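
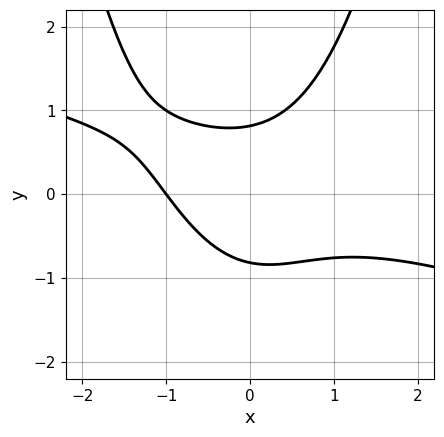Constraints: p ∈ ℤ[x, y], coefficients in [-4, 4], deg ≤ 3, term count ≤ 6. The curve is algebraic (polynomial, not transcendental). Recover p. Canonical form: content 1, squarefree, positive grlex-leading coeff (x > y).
x^3 + 3*x^2*y - 3*y^2 + x + 2

First, the degree is 3 — a generic line meets the curve in up to 3 points.
Then, checking where it meets the axes: one x-axis crossing is at x = -1.
Finally, matching integer coefficients to the picture gives p.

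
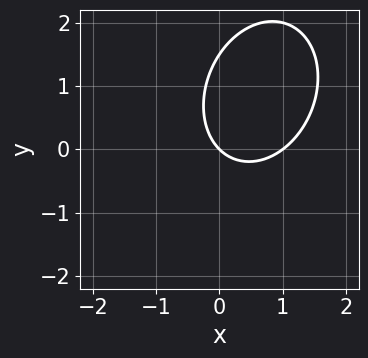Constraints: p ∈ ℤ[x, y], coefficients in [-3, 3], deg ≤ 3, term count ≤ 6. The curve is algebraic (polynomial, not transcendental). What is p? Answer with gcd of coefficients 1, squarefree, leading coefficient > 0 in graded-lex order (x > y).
3*x^2 - x*y + 2*y^2 - 3*x - 3*y

Degree: a generic line meets the curve in up to 2 points, so deg p = 2.
Against the integer gridlines: it crosses the y-axis at the gridline y = 0; among the integer gridlines, it crosses the x-axis at x ∈ {0, 1}.
Putting this together gives p.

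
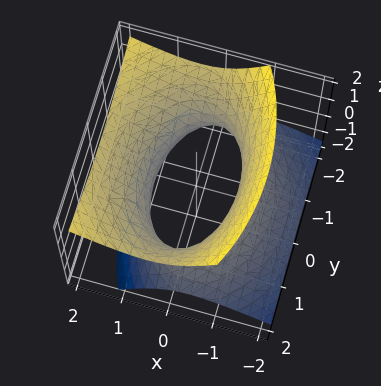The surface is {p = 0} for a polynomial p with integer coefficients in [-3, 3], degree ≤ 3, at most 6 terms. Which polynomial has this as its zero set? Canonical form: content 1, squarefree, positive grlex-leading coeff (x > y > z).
Degree: no degree-1 surface has this shape, so deg p = 2.
From the visible intercepts: the x-axis gridline crossings are at x ∈ {-1, 1}; no z-intercept at any integer in the box.
Putting this together gives p.

2*x^2 - 2*x*z + y^2 - 2*z^2 - 2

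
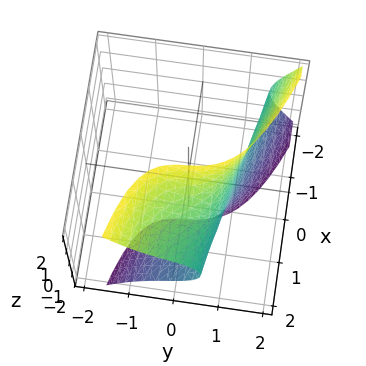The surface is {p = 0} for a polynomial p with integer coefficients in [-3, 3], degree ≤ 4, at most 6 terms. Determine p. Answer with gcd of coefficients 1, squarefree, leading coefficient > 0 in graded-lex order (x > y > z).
Degree: the shape is more complex than any degree-2 surface, so deg p = 3.
Checking where it meets the axes: no z-intercept at any integer in the box; it meets the y-axis at y = 1 (among the integer gridlines); it misses every integer gridline on the x-axis.
These observations pin down the coefficients.

2*x*z^2 + 3*y^3 + 2*x*y - 3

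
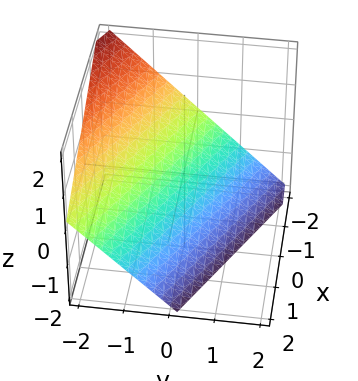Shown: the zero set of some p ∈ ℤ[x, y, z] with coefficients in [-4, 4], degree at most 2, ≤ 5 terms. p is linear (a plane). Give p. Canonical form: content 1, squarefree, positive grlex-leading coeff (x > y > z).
First, the degree is 1 — every cross-section is a straight line — this is a plane.
Next, from the axis intercepts and sections: it crosses the y-axis at the gridline y = -1; it meets the z-axis at z = -1 (among the integer gridlines); it meets the x-axis at x = -2 (among the integer gridlines).
Finally, these observations pin down the coefficients.

x + 2*y + 2*z + 2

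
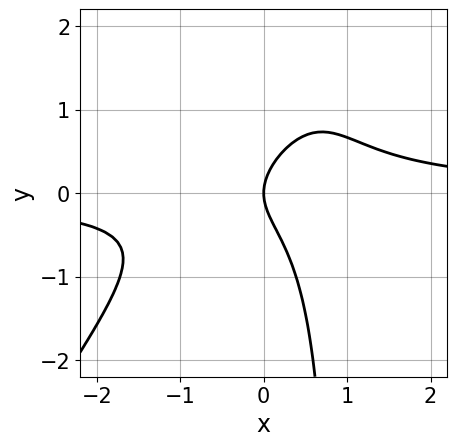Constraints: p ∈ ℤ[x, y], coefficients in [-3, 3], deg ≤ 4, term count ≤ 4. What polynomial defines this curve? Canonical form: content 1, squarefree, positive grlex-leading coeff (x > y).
3*x^2*y - 2*x*y^2 + 2*y^2 - 2*x

The degree is 3 — a generic line meets the curve in up to 3 points.
From the visible intercepts: it crosses the x-axis at the gridline x = 0; it meets the y-axis at y = 0 (among the integer gridlines).
Together with the visible shape, these determine p as stated.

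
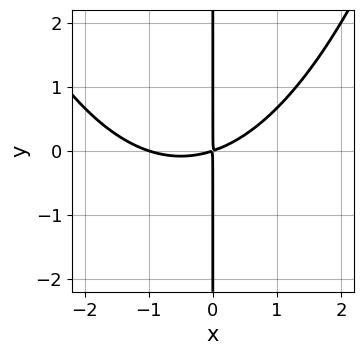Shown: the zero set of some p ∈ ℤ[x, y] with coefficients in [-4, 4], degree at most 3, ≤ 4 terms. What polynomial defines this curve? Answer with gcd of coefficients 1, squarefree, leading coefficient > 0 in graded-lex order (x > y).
x^3 + x^2 - 3*x*y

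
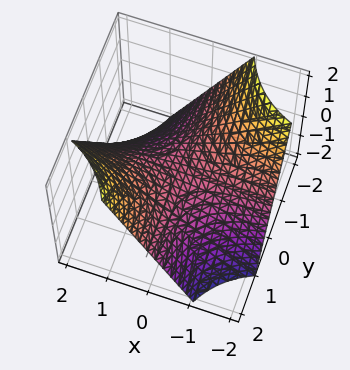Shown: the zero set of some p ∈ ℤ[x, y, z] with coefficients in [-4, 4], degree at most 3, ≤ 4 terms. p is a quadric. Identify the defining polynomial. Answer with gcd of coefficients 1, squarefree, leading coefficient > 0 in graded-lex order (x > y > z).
x*y - z

First, deg p = 2. A saddle surface; a quadric.
Next, from the visible intercepts: it crosses the z-axis at the gridline z = 0; the visible x-axis segment lies entirely on the surface.
Finally, putting this together gives p. Check: (0, -1, 0) on the y-axis lies on the surface, and p(0, -1, 0) = 0. ✓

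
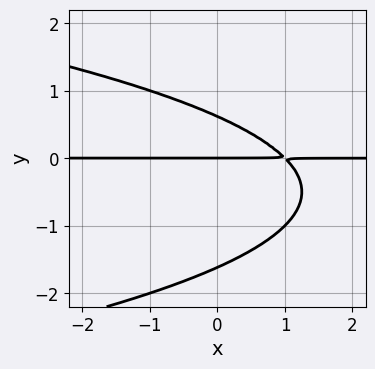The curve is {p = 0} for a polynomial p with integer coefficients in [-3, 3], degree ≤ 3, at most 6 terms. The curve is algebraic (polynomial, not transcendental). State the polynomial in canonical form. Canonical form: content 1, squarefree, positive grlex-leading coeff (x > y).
(a) The degree is 3 — no degree-2 curve has this shape.
(b) Checking where it meets the axes: every point of the x-axis in the box is on the curve; one y-axis crossing is at y = 0.
(c) Assembling these constraints gives the stated polynomial.

y^3 + x*y + y^2 - y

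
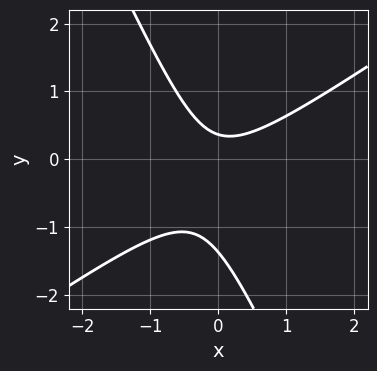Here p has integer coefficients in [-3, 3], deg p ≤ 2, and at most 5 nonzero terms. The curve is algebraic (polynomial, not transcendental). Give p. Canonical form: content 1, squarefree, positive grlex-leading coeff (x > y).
The degree is 2 — no degree-1 curve has this shape.
From the visible intercepts: it misses every integer gridline on the x-axis.
Putting this together gives p.

3*x^2 - 3*x*y - 2*y^2 - 2*y + 1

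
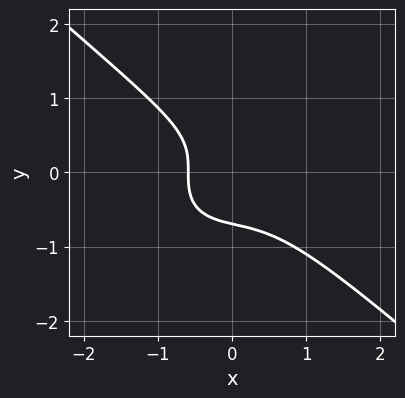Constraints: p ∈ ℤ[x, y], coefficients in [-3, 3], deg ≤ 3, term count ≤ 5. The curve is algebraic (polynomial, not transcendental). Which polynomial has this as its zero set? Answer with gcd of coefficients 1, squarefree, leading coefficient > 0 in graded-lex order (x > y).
2*x^3 + 3*y^3 + x + 1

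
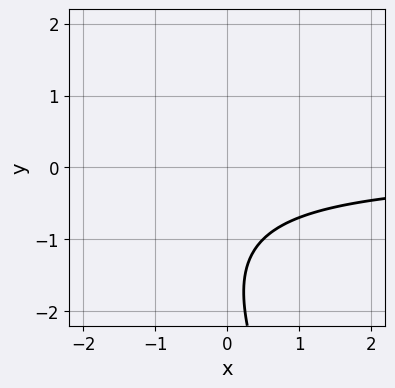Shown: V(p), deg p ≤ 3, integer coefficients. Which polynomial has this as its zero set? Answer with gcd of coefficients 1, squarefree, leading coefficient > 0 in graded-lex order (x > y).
First, deg p = 2. No degree-1 curve has this shape.
Then, checking where it meets the axes: no x-intercept at any integer in the box; it misses every integer gridline on the y-axis.
Finally, matching integer coefficients to the picture gives p.

2*x*y + y^2 + 3*y + 3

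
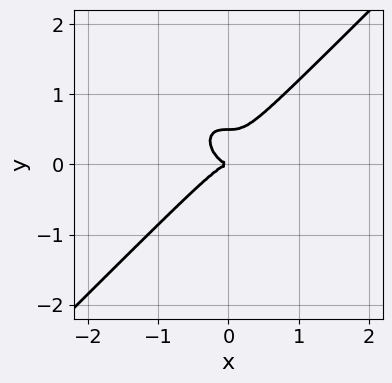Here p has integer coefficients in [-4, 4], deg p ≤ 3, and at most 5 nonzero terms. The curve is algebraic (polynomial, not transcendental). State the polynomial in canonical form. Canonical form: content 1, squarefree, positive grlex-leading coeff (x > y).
First, deg p = 3.
Next, from the axis intercepts and sections: it meets the y-axis at y = 0 (among the integer gridlines); it meets the x-axis at x = 0 (among the integer gridlines).
Finally, putting this together gives p.

2*x^3 - 2*y^3 + y^2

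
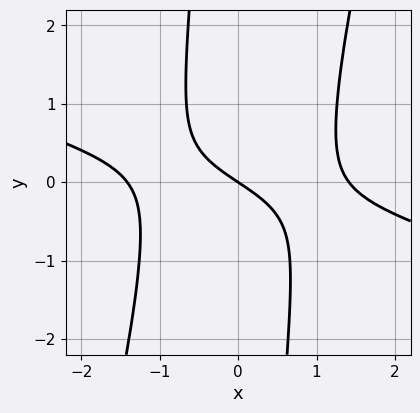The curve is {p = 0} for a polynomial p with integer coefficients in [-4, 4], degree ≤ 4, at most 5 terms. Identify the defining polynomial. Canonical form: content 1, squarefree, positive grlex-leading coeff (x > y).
First, degree: the shape is more complex than any degree-2 curve, so deg p = 3.
Then, checking where it meets the axes: it meets the x-axis at x = 0 (among the integer gridlines); one y-axis crossing is at y = 0.
Finally, putting this together gives p.

x^3 + 3*x^2*y - x*y^2 - 2*x - 3*y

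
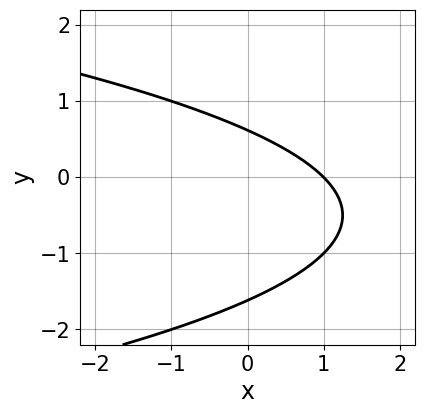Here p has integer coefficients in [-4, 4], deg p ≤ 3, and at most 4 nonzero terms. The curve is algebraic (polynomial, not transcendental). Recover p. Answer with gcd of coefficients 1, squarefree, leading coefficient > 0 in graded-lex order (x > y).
Degree: a generic line meets the curve in up to 2 points, so deg p = 2.
Observable constraints: it crosses the x-axis at the gridline x = 1.
These observations pin down the coefficients.

y^2 + x + y - 1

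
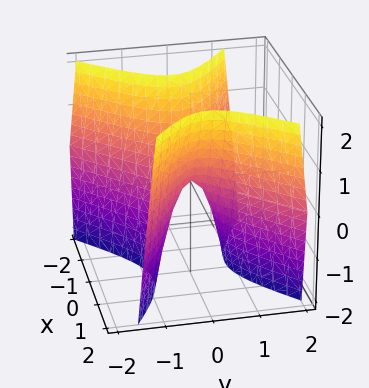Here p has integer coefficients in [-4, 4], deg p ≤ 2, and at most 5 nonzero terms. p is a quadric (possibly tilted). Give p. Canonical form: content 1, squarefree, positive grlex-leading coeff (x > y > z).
2*x^2 + x*y - 3*y^2 - z

1. deg p = 2. No degree-1 surface has this shape.
2. Observable constraints: it meets the y-axis at y = 0 (among the integer gridlines); it crosses the x-axis at the gridline x = 0; it meets the z-axis at z = 0 (among the integer gridlines).
3. Fitting integer coefficients to these (and the overall shape) gives p.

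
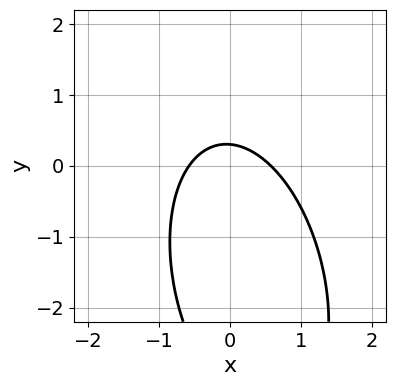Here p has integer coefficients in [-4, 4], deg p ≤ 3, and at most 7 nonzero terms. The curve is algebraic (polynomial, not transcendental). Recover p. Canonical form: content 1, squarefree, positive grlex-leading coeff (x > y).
3*x^2 + x*y + y^2 + 3*y - 1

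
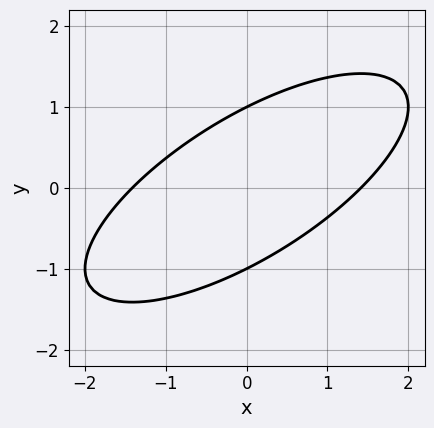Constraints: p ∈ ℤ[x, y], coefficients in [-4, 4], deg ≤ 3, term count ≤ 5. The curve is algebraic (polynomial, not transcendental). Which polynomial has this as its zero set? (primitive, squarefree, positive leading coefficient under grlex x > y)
x^2 - 2*x*y + 2*y^2 - 2

(a) The degree is 2 — the shape is more complex than any degree-1 curve.
(b) Checking where it meets the axes: among the integer gridlines, it crosses the y-axis at y ∈ {-1, 1}.
(c) The integer polynomial consistent with all of this is the stated p.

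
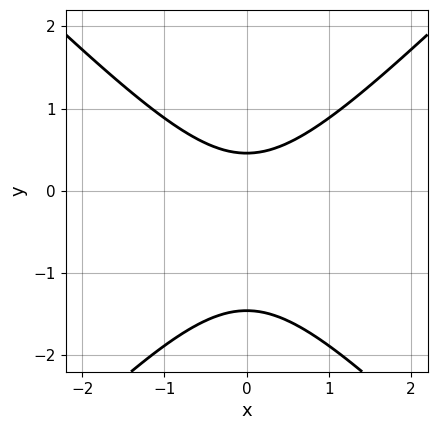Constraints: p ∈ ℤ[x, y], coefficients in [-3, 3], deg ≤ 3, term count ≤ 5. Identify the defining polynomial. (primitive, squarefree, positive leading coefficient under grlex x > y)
3*x^2 - 3*y^2 - 3*y + 2

1. The degree is 2 — a generic line meets the curve in up to 2 points.
2. Symmetries: mirror symmetry x ↦ −x ⇒ only even powers of x.
3. Reading off the gridlines: it misses every integer gridline on the x-axis.
4. Matching integer coefficients to the picture gives p.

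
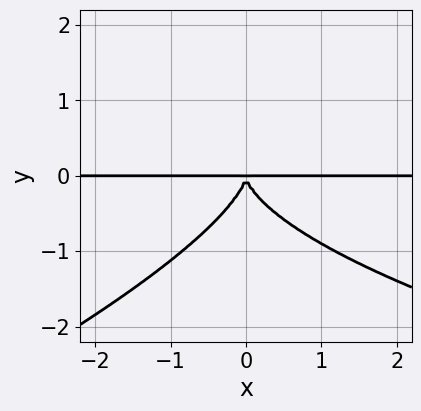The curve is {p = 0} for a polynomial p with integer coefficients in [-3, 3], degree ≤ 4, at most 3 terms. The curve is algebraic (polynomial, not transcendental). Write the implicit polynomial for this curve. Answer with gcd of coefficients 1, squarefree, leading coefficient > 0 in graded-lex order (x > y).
x*y^3 - 3*y^4 - 3*x^2*y

(a) deg p = 4. The shape is more complex than any degree-3 curve.
(b) From the axis intercepts and sections: every point of the x-axis in the box is on the curve.
(c) Assembling these constraints gives the stated polynomial.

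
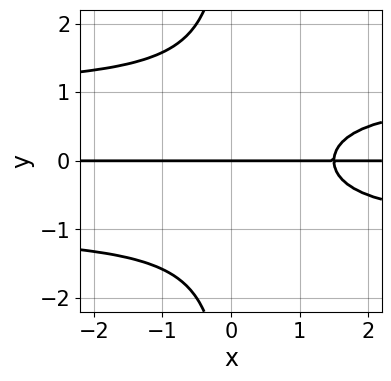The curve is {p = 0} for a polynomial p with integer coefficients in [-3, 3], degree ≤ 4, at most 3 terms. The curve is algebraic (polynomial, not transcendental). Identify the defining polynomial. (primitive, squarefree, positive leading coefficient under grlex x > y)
Degree: the shape is more complex than any degree-3 curve, so deg p = 4.
Reading off the gridlines: it meets the y-axis at y = 0 (among the integer gridlines); the visible x-axis segment lies entirely on the curve.
Solving for integer coefficients yields p as stated.

2*x*y^3 - 2*x*y + 3*y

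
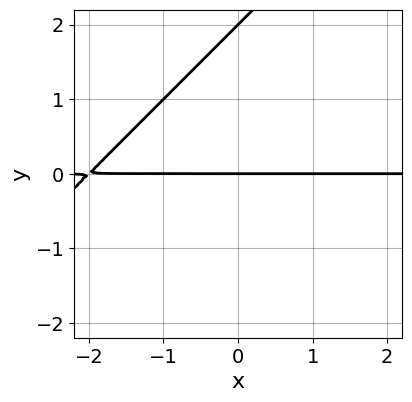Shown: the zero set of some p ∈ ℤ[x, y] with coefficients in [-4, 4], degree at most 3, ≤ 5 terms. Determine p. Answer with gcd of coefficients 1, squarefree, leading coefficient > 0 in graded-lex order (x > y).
x*y - y^2 + 2*y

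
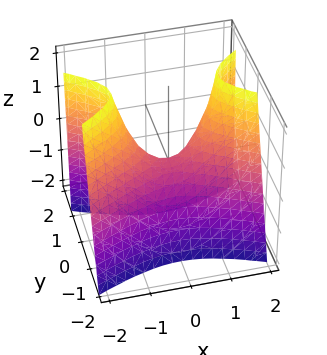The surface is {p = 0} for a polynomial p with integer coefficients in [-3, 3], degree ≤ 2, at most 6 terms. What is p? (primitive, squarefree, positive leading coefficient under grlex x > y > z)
1. The degree is 2 — the shape is more complex than any degree-1 surface.
2. From the axis intercepts and sections: it meets the y-axis at y = 0 (among the integer gridlines); it crosses the x-axis at the gridline x = 0.
3. Together with the visible shape, these determine p as stated.

x^2 - 3*y^2 + y*z - z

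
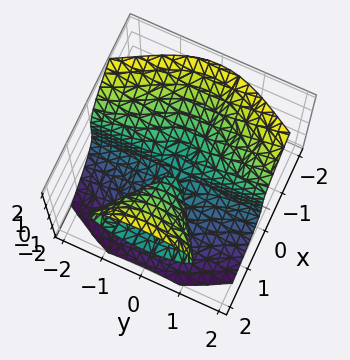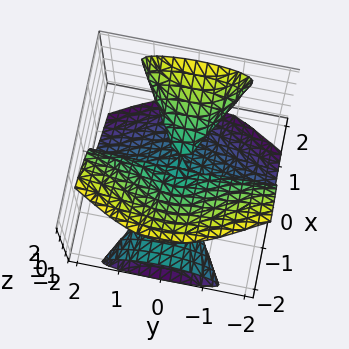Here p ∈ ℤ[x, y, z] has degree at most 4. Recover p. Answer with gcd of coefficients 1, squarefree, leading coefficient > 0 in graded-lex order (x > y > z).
First, the picture has 2 separate pieces.
Next, the degree is 3 — a generic line meets the surface in up to 3 points.
Then, checking where it meets the axes: every point of the y-axis in the box is on the surface; it crosses the z-axis at the gridline z = 0; every point of the x-axis in the box is on the surface.
Finally, putting this together gives p.

x^2*z - x*y^2 - z^3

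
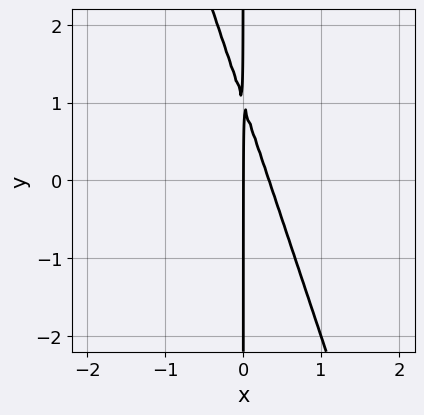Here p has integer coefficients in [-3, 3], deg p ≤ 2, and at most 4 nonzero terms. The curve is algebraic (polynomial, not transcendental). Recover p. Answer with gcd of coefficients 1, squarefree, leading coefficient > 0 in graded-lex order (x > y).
3*x^2 + x*y - x

(a) The degree is 2 — the shape is more complex than any degree-1 curve.
(b) From the visible intercepts: one x-axis crossing is at x = 0; every point of the y-axis in the box is on the curve.
(c) Matching integer coefficients to the picture gives p.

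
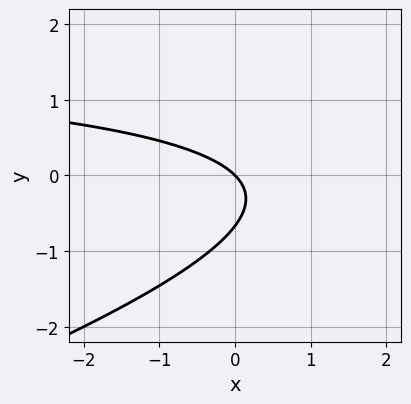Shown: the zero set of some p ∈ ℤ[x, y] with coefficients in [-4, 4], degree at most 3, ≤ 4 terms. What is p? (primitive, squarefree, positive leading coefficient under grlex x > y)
x*y - 3*y^2 - 2*x - 2*y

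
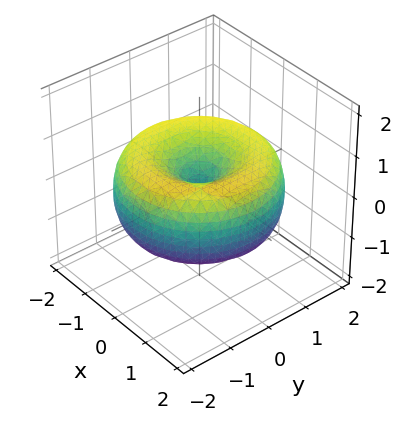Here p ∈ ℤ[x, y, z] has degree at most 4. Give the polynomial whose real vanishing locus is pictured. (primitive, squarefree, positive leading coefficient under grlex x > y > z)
1. The degree is 4 — a generic line meets the surface in up to 4 points.
2. Symmetry: the z-axis is an axis of rotation, so x and y enter only as x² + y².
3. Against the integer gridlines: one z-axis crossing is at z = 0; it meets the y-axis at y = 0 (among the integer gridlines); it crosses the x-axis at the gridline x = 0; a circular section at z = 0 has radius between 1 and 2.
4. Matching integer coefficients to the picture gives p.

x^4 + 2*x^2*y^2 + y^4 - 3*x^2 - 3*y^2 + 3*z^2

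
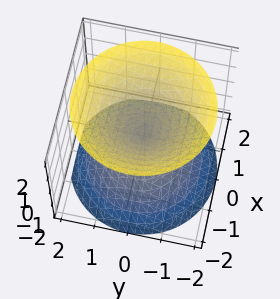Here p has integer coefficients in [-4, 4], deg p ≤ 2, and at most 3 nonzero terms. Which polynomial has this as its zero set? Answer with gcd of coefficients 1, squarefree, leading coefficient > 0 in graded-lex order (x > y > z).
There are 2 components. Treating them together as one polynomial.
Degree: two nappes meeting at a single point; a quadric, so deg p = 2.
Symmetries: mirror symmetry z ↦ −z ⇒ only even powers of z; every cross-section ⟂ z is a circle, so x, y appear only via x² + y².
Reading off the gridlines: a circular section at z = 1 has radius exactly 1; one z-axis crossing is at z = 0; it meets the x-axis at x = 0 (among the integer gridlines); one y-axis crossing is at y = 0.
Solving for integer coefficients yields p as stated.

x^2 + y^2 - z^2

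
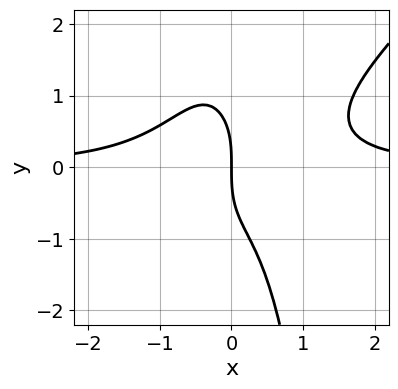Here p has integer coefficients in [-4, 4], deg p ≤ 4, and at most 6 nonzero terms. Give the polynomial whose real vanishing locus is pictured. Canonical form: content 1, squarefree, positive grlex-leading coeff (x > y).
3*x^3*y - 3*x^2*y^2 - y^3 - 3*x

(a) The degree is 4 — a generic line meets the curve in up to 4 points.
(b) From the visible intercepts: one x-axis crossing is at x = 0; it meets the y-axis at y = 0 (among the integer gridlines).
(c) Assembling these constraints gives the stated polynomial.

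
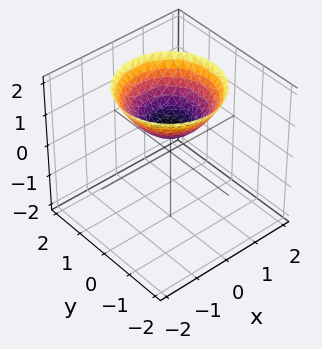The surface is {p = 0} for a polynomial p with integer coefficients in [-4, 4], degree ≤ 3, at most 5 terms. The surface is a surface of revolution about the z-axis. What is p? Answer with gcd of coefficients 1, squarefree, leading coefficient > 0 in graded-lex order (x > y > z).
The degree is 2 — the shape is more complex than any degree-1 surface.
Symmetries: rotational symmetry about the z-axis ⇒ p depends on x, y only through x² + y².
Observable constraints: the surface avoids every integer y-axis point in the box; a circular section at z = 1 has radius between 0 and 1.
Fitting integer coefficients to these (and the overall shape) gives p.

2*x^2 + 2*y^2 - 3*z + 2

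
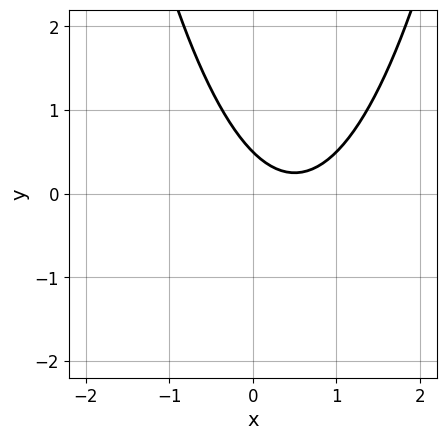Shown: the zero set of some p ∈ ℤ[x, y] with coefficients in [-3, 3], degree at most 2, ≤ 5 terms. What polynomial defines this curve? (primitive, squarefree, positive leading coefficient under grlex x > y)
The degree is 2 — no degree-1 curve has this shape.
Observable constraints: it misses every integer gridline on the x-axis.
Assembling these constraints gives the stated polynomial.

2*x^2 - 2*x - 2*y + 1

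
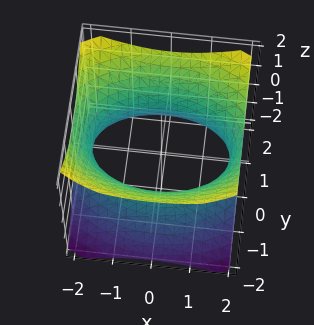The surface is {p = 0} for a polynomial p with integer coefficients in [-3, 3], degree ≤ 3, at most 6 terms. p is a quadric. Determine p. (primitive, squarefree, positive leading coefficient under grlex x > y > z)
deg p = 2. One connected sheet with a waist; a quadric.
Symmetries: it's symmetric under z → −z, forcing even powers of z; it's symmetric under x → −x, forcing even powers of x; mirror symmetry y ↦ −y ⇒ only even powers of y.
From the visible intercepts: it misses every integer gridline on the z-axis.
Together with the visible shape, these determine p as stated.

x^2 + 2*y^2 - 2*z^2 - 3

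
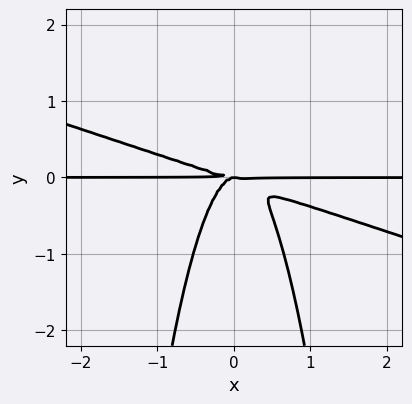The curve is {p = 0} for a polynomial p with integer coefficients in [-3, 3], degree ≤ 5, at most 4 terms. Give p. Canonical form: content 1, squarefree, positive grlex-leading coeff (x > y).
x^3*y + 3*x^2*y^2 + y^3

(a) deg p = 4. A generic line meets the curve in up to 4 points.
(b) From the axis intercepts and sections: it crosses the y-axis at the gridline y = 0; every point of the x-axis in the box is on the curve.
(c) Solving for integer coefficients yields p as stated.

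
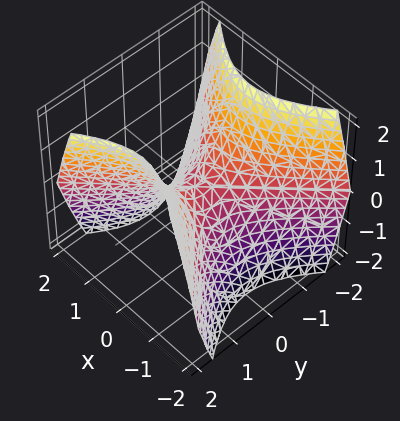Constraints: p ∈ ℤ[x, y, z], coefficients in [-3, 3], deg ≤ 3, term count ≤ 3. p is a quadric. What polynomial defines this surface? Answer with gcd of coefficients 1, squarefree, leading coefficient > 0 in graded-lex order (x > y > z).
x^2 - y^2 + z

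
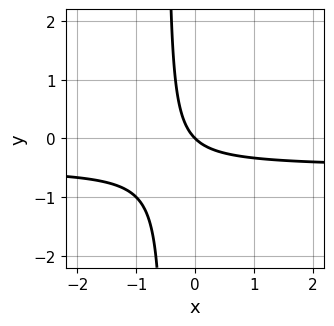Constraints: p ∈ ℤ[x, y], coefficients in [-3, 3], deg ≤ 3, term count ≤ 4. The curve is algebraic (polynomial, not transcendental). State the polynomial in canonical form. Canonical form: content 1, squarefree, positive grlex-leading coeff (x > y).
2*x*y + x + y

The degree is 2 — no degree-1 curve has this shape.
Against the integer gridlines: it meets the x-axis at x = 0 (among the integer gridlines); it meets the y-axis at y = 0 (among the integer gridlines).
These observations pin down the coefficients.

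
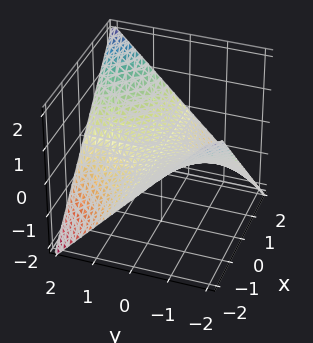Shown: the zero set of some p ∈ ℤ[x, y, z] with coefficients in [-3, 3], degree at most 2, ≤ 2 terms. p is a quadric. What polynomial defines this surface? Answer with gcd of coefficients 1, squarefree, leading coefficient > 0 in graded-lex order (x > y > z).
x*y - 2*z

1. The degree is 2 — a hyperbolic paraboloid; a quadric.
2. Against the integer gridlines: the visible x-axis segment lies entirely on the surface; it meets the z-axis at z = 0 (among the integer gridlines); every point of the y-axis in the box is on the surface.
3. Matching integer coefficients to the picture gives p.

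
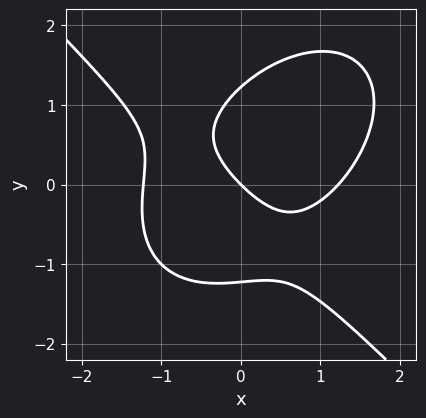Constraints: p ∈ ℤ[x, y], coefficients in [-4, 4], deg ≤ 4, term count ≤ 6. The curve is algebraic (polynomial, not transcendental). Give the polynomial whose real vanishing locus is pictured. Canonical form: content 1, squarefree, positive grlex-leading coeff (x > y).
First, the degree is 3 — no degree-2 curve has this shape.
Next, checking where it meets the axes: one y-axis crossing is at y = 0; one x-axis crossing is at x = 0.
Finally, together with the visible shape, these determine p as stated.

2*x^3 + 2*y^3 - 2*x*y - 3*x - 3*y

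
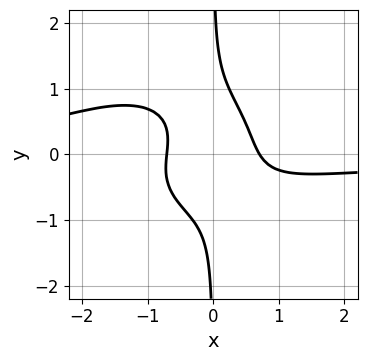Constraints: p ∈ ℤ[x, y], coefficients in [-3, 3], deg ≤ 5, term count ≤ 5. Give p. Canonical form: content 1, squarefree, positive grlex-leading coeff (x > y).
2*x^3*y + 3*x*y^3 + 2*x^2*y + 2*x^2 - 1

First, the degree is 4 — the shape is more complex than any degree-3 curve.
Then, reading off the gridlines: the curve avoids every integer y-axis point in the box.
Finally, the integer polynomial consistent with all of this is the stated p.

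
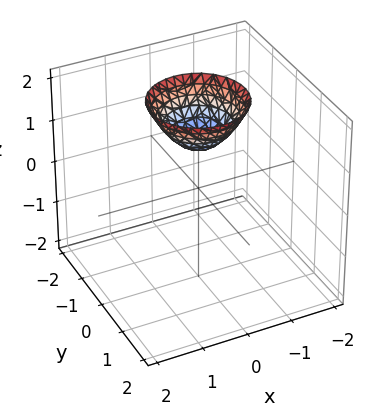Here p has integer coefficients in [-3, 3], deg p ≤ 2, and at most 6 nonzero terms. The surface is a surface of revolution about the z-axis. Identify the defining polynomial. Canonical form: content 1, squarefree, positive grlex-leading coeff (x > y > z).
First, degree: no degree-1 surface has this shape, so deg p = 2.
Next, by symmetry, every cross-section ⟂ z is a circle, so x, y appear only via x² + y².
Next, checking where it meets the axes: no y-intercept at any integer in the box; it crosses the z-axis at the gridline z = 1; a circular section at z = 2 has radius exactly 1.
Finally, the integer polynomial consistent with all of this is the stated p.

x^2 + y^2 - z + 1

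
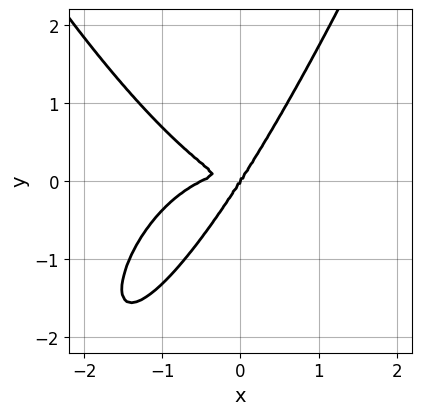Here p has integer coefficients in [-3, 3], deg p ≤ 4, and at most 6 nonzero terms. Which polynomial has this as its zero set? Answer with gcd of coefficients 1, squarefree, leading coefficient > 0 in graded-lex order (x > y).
1. deg p = 4. The shape is more complex than any degree-3 curve.
2. Reading off the gridlines: one x-axis crossing is at x = 0; one y-axis crossing is at y = 0.
3. Together with the visible shape, these determine p as stated.

2*x^4 + x^3 + 2*x^2*y + 3*x*y^2 - 3*y^3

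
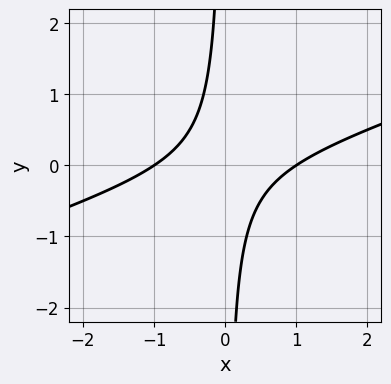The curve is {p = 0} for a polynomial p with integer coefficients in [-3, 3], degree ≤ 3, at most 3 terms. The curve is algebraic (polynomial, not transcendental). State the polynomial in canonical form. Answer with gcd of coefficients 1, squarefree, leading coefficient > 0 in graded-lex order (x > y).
x^2 - 3*x*y - 1

1. The degree is 2 — a generic line meets the curve in up to 2 points.
2. Reading off the gridlines: no y-intercept at any integer in the box; the x-axis gridline crossings are at x ∈ {-1, 1}.
3. The integer polynomial consistent with all of this is the stated p.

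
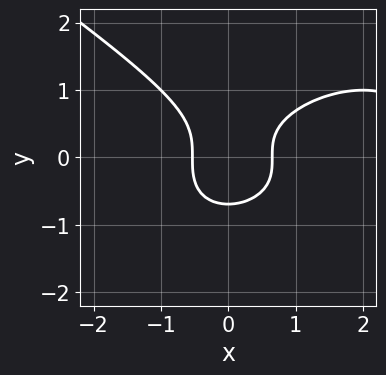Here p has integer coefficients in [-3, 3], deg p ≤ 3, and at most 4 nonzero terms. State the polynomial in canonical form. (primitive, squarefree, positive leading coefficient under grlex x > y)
x^3 + 3*y^3 - 3*x^2 + 1

First, the degree is 3 — a generic line meets the curve in up to 3 points.
Finally, matching integer coefficients to the picture gives p.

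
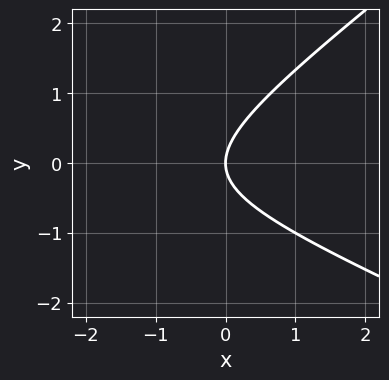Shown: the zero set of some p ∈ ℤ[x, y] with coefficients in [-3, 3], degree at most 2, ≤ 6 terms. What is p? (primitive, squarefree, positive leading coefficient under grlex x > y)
(a) deg p = 2. No degree-1 curve has this shape.
(b) Reading off the gridlines: it meets the y-axis at y = 0 (among the integer gridlines); it meets the x-axis at x = 0 (among the integer gridlines).
(c) Matching integer coefficients to the picture gives p.

x^2 + x*y - 3*y^2 + 3*x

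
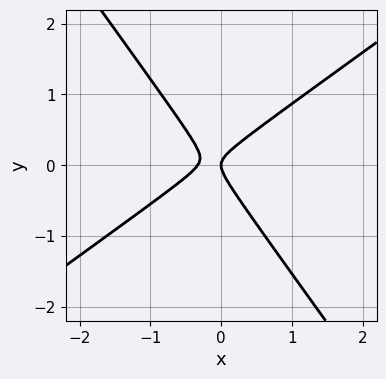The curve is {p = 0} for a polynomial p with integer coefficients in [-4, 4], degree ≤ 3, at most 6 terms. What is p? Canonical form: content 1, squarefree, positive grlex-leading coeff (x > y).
3*x^2 - 2*x*y - 3*y^2 + x

First, degree: a generic line meets the curve in up to 2 points, so deg p = 2.
Next, against the integer gridlines: one y-axis crossing is at y = 0; it meets the x-axis at x = 0 (among the integer gridlines).
Finally, together with the visible shape, these determine p as stated.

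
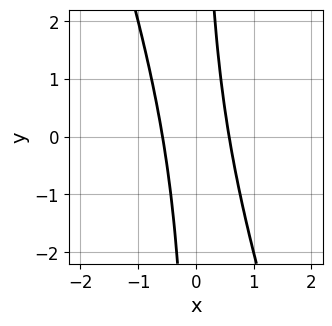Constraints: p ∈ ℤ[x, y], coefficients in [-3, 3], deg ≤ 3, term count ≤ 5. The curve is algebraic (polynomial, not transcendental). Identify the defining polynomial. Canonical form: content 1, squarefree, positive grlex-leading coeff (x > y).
3*x^2 + x*y - 1

(a) deg p = 2.
(b) Reading off the gridlines: no y-intercept at any integer in the box.
(c) The integer polynomial consistent with all of this is the stated p.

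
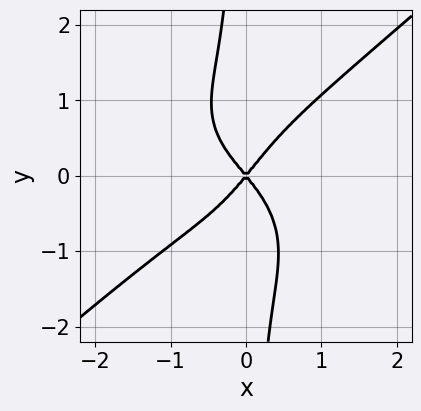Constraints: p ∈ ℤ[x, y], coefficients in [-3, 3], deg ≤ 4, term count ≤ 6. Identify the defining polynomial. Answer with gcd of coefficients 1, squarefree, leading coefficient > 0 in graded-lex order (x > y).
2*x^4 - 3*x*y^3 + x^3 + 3*x^2 - 2*y^2

(a) The degree is 4 — the shape is more complex than any degree-3 curve.
(b) From the axis intercepts and sections: one x-axis crossing is at x = 0; it meets the y-axis at y = 0 (among the integer gridlines).
(c) Together with the visible shape, these determine p as stated.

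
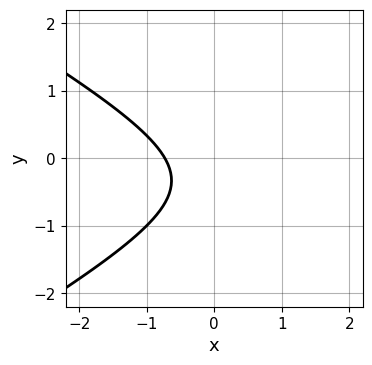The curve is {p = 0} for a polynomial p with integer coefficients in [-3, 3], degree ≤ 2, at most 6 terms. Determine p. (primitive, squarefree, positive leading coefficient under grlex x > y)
x^2 - 3*y^2 - 2*x - 2*y - 2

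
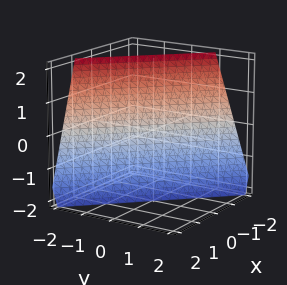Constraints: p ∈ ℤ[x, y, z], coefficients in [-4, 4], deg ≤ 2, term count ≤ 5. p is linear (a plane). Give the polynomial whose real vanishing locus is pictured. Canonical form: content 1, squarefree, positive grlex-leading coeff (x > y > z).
3*x + 3*y + z + 2

(a) Degree: every cross-section is a straight line — this is a plane, so deg p = 1.
(b) Observable constraints: one z-axis crossing is at z = -2.
(c) Together with the visible shape, these determine p as stated.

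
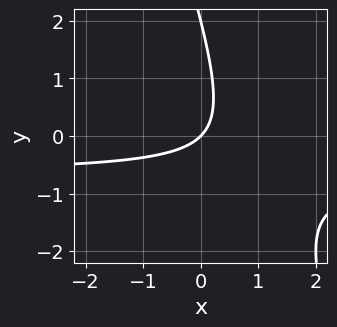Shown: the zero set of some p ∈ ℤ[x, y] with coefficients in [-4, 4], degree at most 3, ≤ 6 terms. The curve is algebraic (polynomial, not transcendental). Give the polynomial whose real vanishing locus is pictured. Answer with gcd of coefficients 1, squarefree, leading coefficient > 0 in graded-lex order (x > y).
1. The degree is 2 — the shape is more complex than any degree-1 curve.
2. Checking where it meets the axes: it meets the x-axis at x = 0 (among the integer gridlines); the y-axis gridline crossings are at y ∈ {0, 2}.
3. Together with the visible shape, these determine p as stated.

3*x*y + y^2 + 2*x - 2*y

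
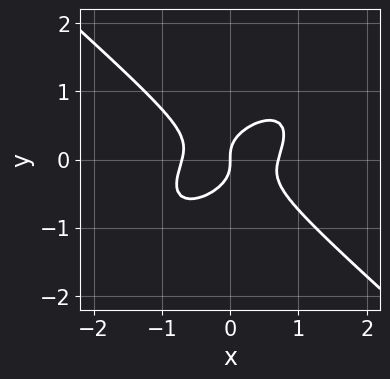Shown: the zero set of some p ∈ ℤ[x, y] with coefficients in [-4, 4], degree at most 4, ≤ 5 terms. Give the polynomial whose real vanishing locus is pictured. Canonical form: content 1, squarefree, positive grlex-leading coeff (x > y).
2*x^3 - x^2*y - x*y^2 + 3*y^3 - x

First, deg p = 3. The shape is more complex than any degree-2 curve.
Then, reading off the gridlines: one x-axis crossing is at x = 0; it crosses the y-axis at the gridline y = 0.
Finally, solving for integer coefficients yields p as stated.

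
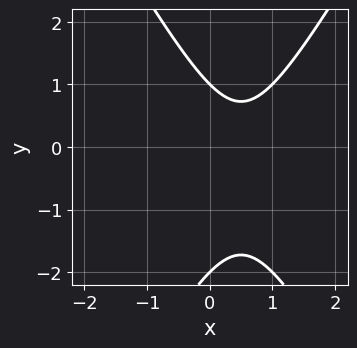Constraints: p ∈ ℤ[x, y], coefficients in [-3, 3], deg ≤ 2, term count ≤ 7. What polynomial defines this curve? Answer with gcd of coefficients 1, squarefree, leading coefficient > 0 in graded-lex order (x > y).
3*x^2 - y^2 - 3*x - y + 2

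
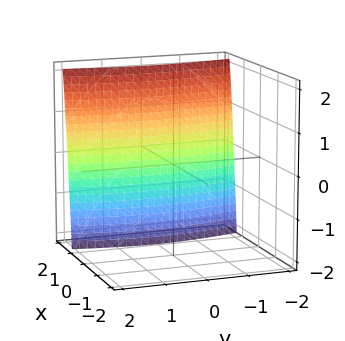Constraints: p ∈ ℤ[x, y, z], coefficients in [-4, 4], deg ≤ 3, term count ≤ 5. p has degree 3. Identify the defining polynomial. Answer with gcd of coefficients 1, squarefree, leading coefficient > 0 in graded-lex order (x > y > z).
First, degree: a generic line meets the surface in up to 3 points, so deg p = 3.
Next, against the integer gridlines: it misses every integer gridline on the z-axis; no y-intercept at any integer in the box.
Finally, fitting integer coefficients to these (and the overall shape) gives p.

3*x^3 - x^2*z - y^2 - 3*x - 3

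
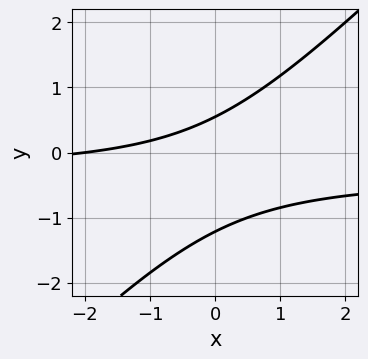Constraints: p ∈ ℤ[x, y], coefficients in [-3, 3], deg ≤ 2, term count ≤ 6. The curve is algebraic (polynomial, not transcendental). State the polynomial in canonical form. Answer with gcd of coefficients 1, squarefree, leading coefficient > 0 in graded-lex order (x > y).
First, degree: the shape is more complex than any degree-1 curve, so deg p = 2.
Then, reading off the gridlines: it meets the x-axis at x = -2 (among the integer gridlines).
Finally, these observations pin down the coefficients.

3*x*y - 3*y^2 + x - 2*y + 2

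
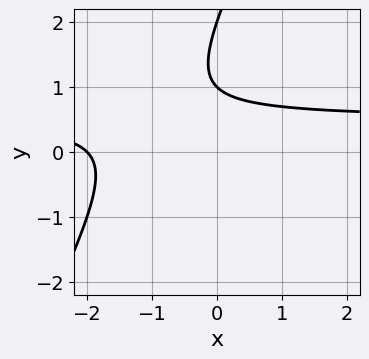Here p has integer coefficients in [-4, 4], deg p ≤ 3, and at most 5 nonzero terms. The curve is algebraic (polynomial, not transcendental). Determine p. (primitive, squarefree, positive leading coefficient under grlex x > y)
2*x*y - y^2 - x + 3*y - 2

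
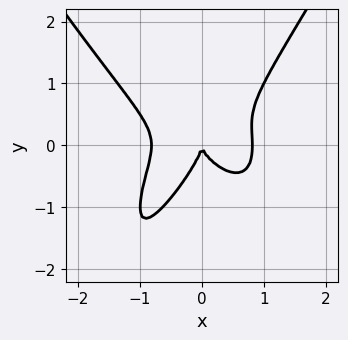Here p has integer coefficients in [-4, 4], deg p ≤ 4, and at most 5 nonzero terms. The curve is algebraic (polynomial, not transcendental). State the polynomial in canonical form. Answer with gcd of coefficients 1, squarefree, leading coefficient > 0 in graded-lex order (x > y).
1. deg p = 4.
2. Checking where it meets the axes: it meets the y-axis at y = 0 (among the integer gridlines); it meets the x-axis at x = 0 (among the integer gridlines).
3. Fitting integer coefficients to these (and the overall shape) gives p.

3*x^4 - x^2*y^2 + 2*x*y^2 - 2*y^3 - 2*x^2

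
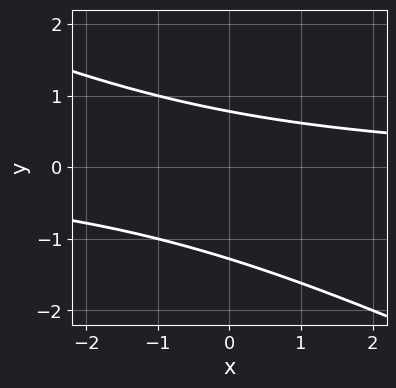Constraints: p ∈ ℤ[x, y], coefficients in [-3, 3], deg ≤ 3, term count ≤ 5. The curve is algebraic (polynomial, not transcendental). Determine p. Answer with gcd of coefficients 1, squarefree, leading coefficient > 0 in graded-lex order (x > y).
x*y + 2*y^2 + y - 2

1. Degree: no degree-1 curve has this shape, so deg p = 2.
2. Observable constraints: the curve avoids every integer x-axis point in the box.
3. Fitting integer coefficients to these (and the overall shape) gives p.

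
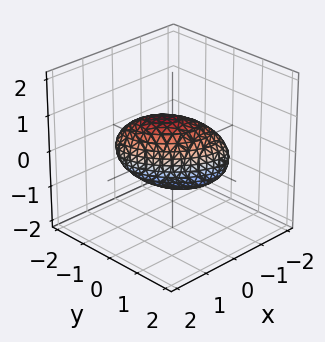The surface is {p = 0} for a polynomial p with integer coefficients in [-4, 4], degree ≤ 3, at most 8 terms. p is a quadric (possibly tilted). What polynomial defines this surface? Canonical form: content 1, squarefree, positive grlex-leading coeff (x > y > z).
3*x^2 + 3*x*y - x*z + 3*y^2 + 3*z^2 - 3

The degree is 2 — the shape is more complex than any degree-1 surface.
Checking where it meets the axes: the z-axis gridline crossings are at z ∈ {-1, 1}; the y-axis gridline crossings are at y ∈ {-1, 1}.
Putting this together gives p. Check: (-1, 0, 0) on the x-axis lies on the surface, and p(-1, 0, 0) = 0. ✓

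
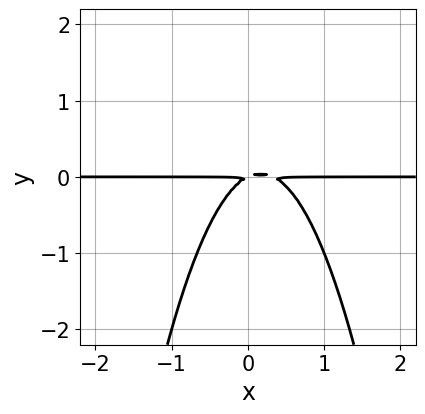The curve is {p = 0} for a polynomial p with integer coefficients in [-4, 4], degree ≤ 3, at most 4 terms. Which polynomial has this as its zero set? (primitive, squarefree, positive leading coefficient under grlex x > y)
(a) deg p = 3. The shape is more complex than any degree-2 curve.
(b) Observable constraints: the visible x-axis segment lies entirely on the curve.
(c) Fitting integer coefficients to these (and the overall shape) gives p.

3*x^2*y - x*y + 2*y^2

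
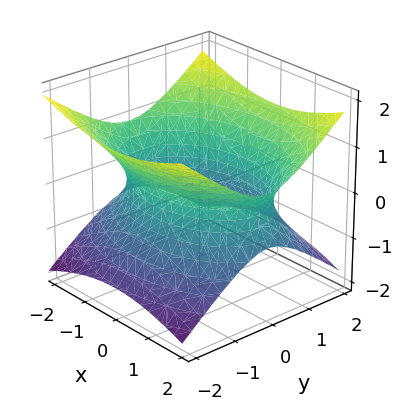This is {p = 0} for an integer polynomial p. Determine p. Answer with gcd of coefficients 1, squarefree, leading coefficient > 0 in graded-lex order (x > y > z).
x^2 + 2*y^2 - 3*z^2 - 3

1. Degree: an hourglass — one-sheet hyperboloid; a quadric, so deg p = 2.
2. Symmetries: mirror symmetry z ↦ −z ⇒ only even powers of z; mirror symmetry x ↦ −x ⇒ only even powers of x; mirror symmetry y ↦ −y ⇒ only even powers of y.
3. Checking where it meets the axes: the surface avoids every integer z-axis point in the box.
4. Solving for integer coefficients yields p as stated.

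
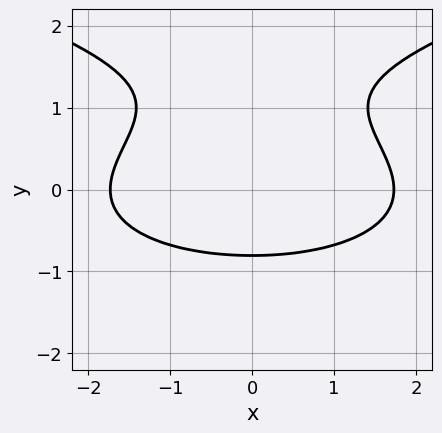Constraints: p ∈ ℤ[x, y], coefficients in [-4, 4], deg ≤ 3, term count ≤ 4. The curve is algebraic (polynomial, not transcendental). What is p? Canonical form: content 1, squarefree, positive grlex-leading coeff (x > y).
2*y^3 - x^2 - 3*y^2 + 3

Degree: the shape is more complex than any degree-2 curve, so deg p = 3.
Symmetries: it's symmetric under x → −x, forcing even powers of x.
Matching integer coefficients to the picture gives p.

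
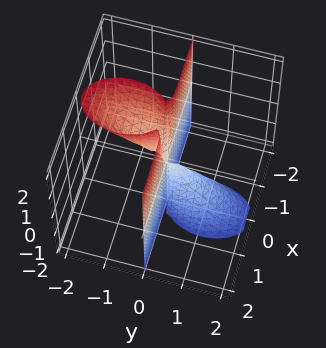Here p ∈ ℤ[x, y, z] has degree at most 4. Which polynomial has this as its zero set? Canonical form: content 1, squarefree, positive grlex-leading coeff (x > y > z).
2*x^2*y + y^3 + y^2*z

First, deg p = 3. The shape is more complex than any degree-2 surface.
Next, from the visible intercepts: it meets the y-axis at y = 0 (among the integer gridlines); every point of the z-axis in the box is on the surface; the visible x-axis segment lies entirely on the surface.
Finally, these observations pin down the coefficients.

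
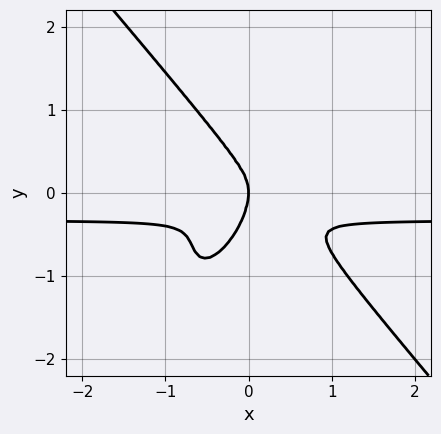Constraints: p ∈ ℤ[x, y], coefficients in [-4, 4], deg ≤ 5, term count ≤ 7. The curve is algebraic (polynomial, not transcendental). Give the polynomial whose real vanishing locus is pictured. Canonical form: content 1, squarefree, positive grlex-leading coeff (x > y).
3*x^3*y - x*y^3 + y^4 + x^3 + x*y^2

1. Degree: no degree-3 curve has this shape, so deg p = 4.
2. From the axis intercepts and sections: it meets the x-axis at x = 0 (among the integer gridlines); it meets the y-axis at y = 0 (among the integer gridlines).
3. Putting this together gives p.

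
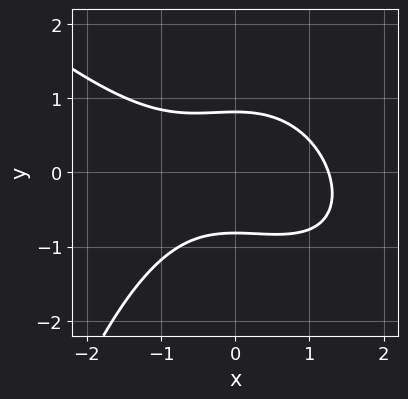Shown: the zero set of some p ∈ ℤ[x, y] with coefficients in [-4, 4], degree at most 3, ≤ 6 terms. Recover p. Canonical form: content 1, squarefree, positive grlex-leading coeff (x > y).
Degree: a generic line meets the curve in up to 3 points, so deg p = 3.
The integer polynomial consistent with all of this is the stated p.

x^3 + x^2*y + 3*y^2 - 2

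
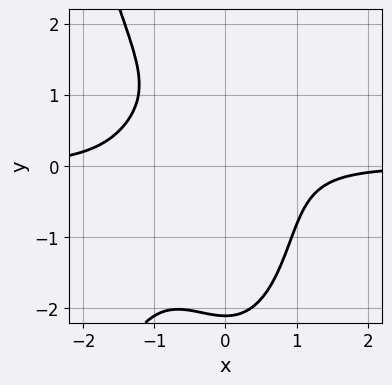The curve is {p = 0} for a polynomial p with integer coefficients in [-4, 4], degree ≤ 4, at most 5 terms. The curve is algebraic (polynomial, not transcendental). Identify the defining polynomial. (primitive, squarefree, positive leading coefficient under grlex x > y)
(a) Degree: the shape is more complex than any degree-3 curve, so deg p = 4.
(b) Observable constraints: the curve avoids every integer y-axis point in the box; it misses every integer gridline on the x-axis.
(c) Fitting integer coefficients to these (and the overall shape) gives p.

3*x^3*y + 3*x^2*y + y^3 - 3*y + 3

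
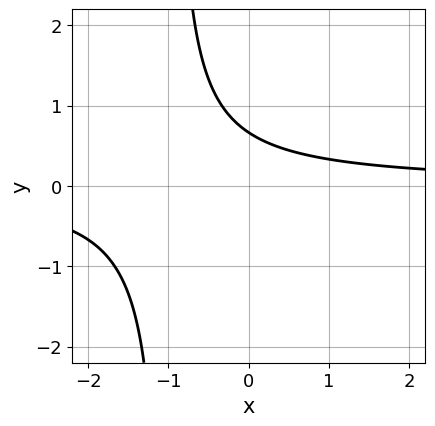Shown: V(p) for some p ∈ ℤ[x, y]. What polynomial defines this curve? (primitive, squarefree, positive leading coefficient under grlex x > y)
(a) Degree: a generic line meets the curve in up to 2 points, so deg p = 2.
(b) Reading off the gridlines: it misses every integer gridline on the x-axis.
(c) Assembling these constraints gives the stated polynomial.

3*x*y + 3*y - 2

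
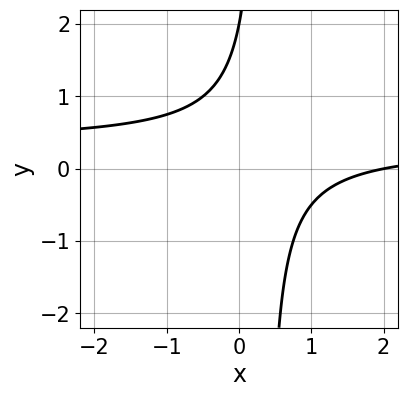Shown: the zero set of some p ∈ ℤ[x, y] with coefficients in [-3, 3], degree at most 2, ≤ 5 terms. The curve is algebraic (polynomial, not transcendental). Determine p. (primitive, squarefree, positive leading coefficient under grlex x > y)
1. The degree is 2 — a generic line meets the curve in up to 2 points.
2. Observable constraints: it crosses the x-axis at the gridline x = 2; one y-axis crossing is at y = 2.
3. These observations pin down the coefficients.

3*x*y - x - y + 2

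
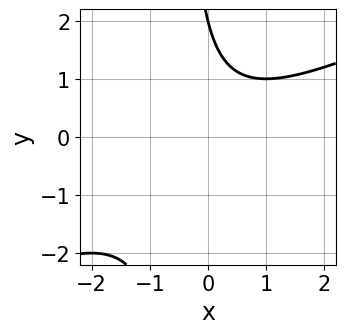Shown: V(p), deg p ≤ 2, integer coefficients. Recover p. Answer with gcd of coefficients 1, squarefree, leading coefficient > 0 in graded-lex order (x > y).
x^2 - 2*x*y - y + 2

The degree is 2 — no degree-1 curve has this shape.
From the visible intercepts: it misses every integer gridline on the x-axis; it crosses the y-axis at the gridline y = 2.
Putting this together gives p.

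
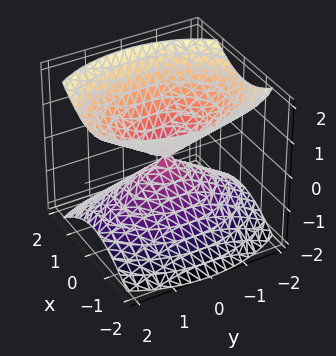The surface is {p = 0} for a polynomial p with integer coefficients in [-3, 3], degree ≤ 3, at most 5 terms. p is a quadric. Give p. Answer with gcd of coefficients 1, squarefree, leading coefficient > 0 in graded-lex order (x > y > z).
1. I count 2 distinct pieces.
2. The degree is 2 — two nappes meeting at a single point; a quadric.
3. Symmetries: it's symmetric under x → −x, forcing even powers of x; mirror symmetry y ↦ −y ⇒ only even powers of y; mirror symmetry z ↦ −z ⇒ only even powers of z.
4. Reading off the gridlines: one y-axis crossing is at y = 0; it meets the x-axis at x = 0 (among the integer gridlines); it crosses the z-axis at the gridline z = 0.
5. The integer polynomial consistent with all of this is the stated p.

2*x^2 + y^2 - 2*z^2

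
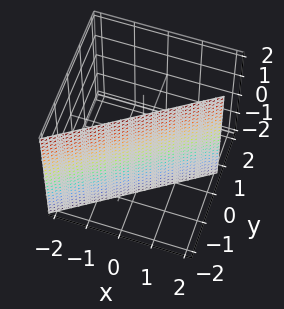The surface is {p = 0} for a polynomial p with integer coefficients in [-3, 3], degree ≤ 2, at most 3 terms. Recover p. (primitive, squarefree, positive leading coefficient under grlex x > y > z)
(a) deg p = 1. The surface is flat (a plane).
(b) Reading off the gridlines: it misses every integer gridline on the z-axis; it crosses the x-axis at the gridline x = 1.
(c) Matching integer coefficients to the picture gives p.

2*x - 3*y - 2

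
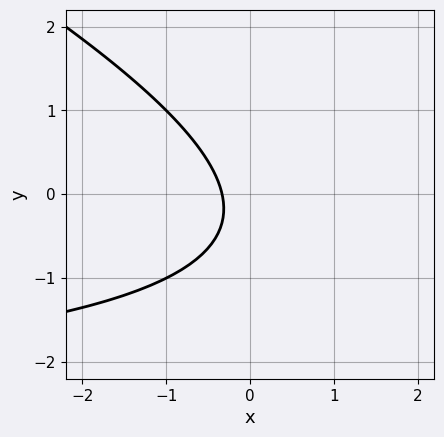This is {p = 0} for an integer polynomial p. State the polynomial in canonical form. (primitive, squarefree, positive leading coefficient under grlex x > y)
(a) Degree: the shape is more complex than any degree-1 curve, so deg p = 2.
(b) Observable constraints: no y-intercept at any integer in the box.
(c) Together with the visible shape, these determine p as stated.

x*y + 2*y^2 + 3*x + y + 1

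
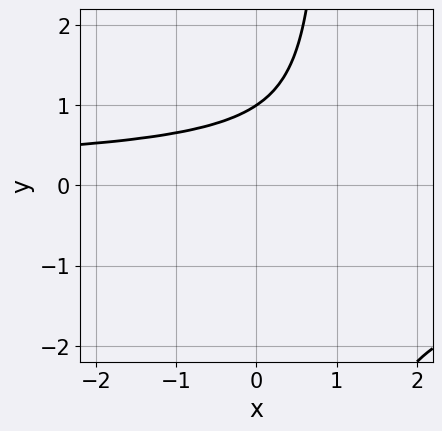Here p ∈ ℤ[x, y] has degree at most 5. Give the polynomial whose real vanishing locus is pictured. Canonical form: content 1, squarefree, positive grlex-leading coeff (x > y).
First, the degree is 4 — no degree-3 curve has this shape.
Next, observable constraints: it misses every integer gridline on the x-axis; one y-axis crossing is at y = 1.
Finally, fitting integer coefficients to these (and the overall shape) gives p.

x*y^3 + x*y^2 - y^3 + 1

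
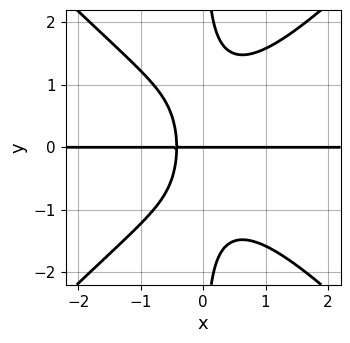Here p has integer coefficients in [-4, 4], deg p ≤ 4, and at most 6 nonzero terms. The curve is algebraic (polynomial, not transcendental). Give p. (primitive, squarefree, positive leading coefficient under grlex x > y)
1. The degree is 4 — a generic line meets the curve in up to 4 points.
2. Reading off the gridlines: one y-axis crossing is at y = 0; the visible x-axis segment lies entirely on the curve.
3. Together with the visible shape, these determine p as stated.

2*x^3*y - 2*x*y^3 + 2*x*y + y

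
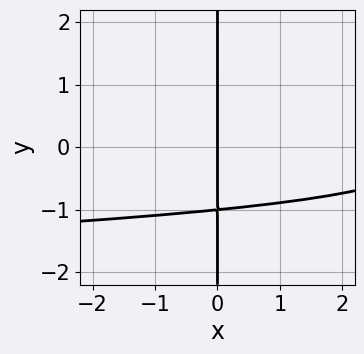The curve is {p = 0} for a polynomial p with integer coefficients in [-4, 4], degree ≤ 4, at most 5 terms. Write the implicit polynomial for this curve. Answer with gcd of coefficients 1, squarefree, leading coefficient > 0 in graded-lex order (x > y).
3*x*y^3 - x*y^2 - x^2 - x*y + 3*x

(a) Degree: a generic line meets the curve in up to 4 points, so deg p = 4.
(b) Checking where it meets the axes: it meets the x-axis at x = 0 (among the integer gridlines); the visible y-axis segment lies entirely on the curve.
(c) Solving for integer coefficients yields p as stated.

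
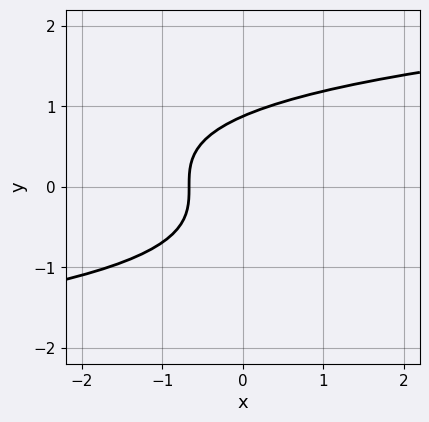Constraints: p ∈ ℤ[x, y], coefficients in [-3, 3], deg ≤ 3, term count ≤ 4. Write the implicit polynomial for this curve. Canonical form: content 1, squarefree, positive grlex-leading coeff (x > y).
(a) The degree is 3 — the shape is more complex than any degree-2 curve.
(b) Putting this together gives p.

3*y^3 - 3*x - 2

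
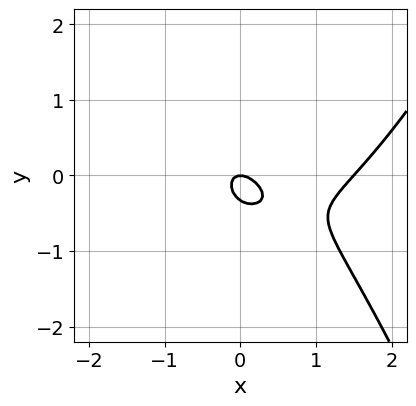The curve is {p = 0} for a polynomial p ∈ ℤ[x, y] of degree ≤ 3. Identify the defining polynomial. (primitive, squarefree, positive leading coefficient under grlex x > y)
(a) The degree is 3 — the shape is more complex than any degree-2 curve.
(b) Checking where it meets the axes: it crosses the x-axis at the gridline x = 0; it meets the y-axis at y = 0 (among the integer gridlines).
(c) The integer polynomial consistent with all of this is the stated p.

2*x^3 - 3*x^2 - 2*x*y - 3*y^2 - y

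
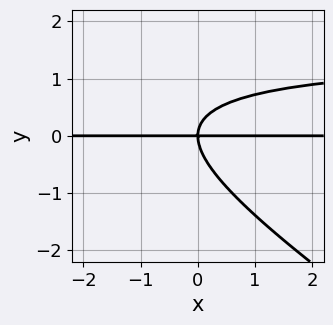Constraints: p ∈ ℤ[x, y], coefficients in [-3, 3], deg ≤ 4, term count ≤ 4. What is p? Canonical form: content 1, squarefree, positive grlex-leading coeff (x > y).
Degree: a generic line meets the curve in up to 3 points, so deg p = 3.
Observable constraints: every point of the x-axis in the box is on the curve; it meets the y-axis at y = 0 (among the integer gridlines).
Assembling these constraints gives the stated polynomial.

2*x*y^2 + 3*y^3 - 3*x*y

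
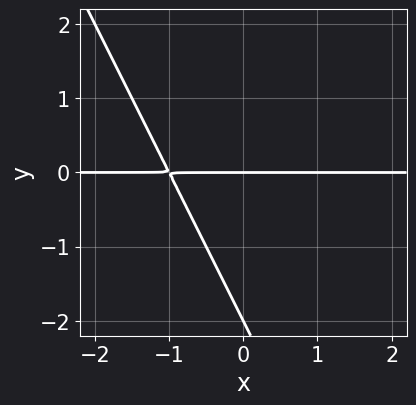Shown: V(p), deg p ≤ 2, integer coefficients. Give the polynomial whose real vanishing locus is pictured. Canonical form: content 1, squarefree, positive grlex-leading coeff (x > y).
1. Degree: the shape is more complex than any degree-1 curve, so deg p = 2.
2. From the visible intercepts: the y-axis gridline crossings are at y ∈ {-2, 0}; every point of the x-axis in the box is on the curve.
3. Solving for integer coefficients yields p as stated.

2*x*y + y^2 + 2*y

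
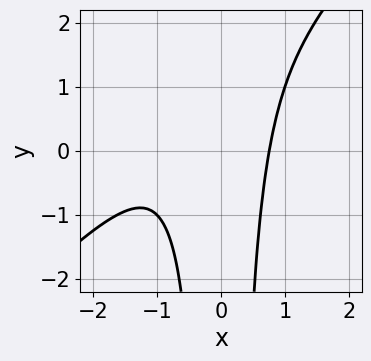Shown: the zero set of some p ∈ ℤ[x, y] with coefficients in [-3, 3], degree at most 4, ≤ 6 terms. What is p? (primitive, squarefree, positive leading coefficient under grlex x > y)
x^3 - x^2*y + x^2 - 1

(a) The degree is 3 — a generic line meets the curve in up to 3 points.
(b) Reading off the gridlines: the curve avoids every integer y-axis point in the box.
(c) Putting this together gives p.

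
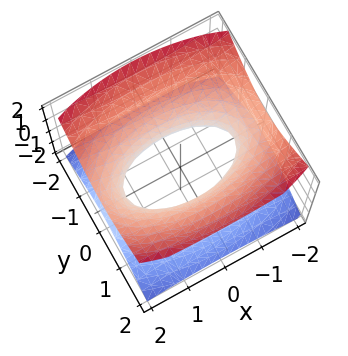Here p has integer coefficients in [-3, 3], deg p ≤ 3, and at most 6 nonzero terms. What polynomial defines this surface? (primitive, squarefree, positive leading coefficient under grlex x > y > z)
(a) Degree: one connected sheet with a waist; a quadric, so deg p = 2.
(b) Symmetries: the x ↦ −x reflection is a symmetry, so x appears only in even powers; it's symmetric under z → −z, forcing even powers of z; the y ↦ −y reflection is a symmetry, so y appears only in even powers.
(c) Observable constraints: it misses every integer gridline on the z-axis.
(d) Together with the visible shape, these determine p as stated.

x^2 + 3*y^2 - 3*z^2 - 2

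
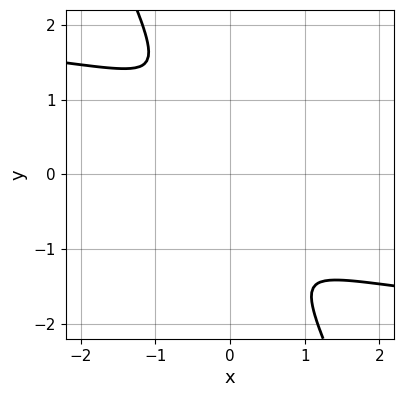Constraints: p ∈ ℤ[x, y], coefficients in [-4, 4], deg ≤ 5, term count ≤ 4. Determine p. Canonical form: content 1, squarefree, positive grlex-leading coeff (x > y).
1. The degree is 4 — a generic line meets the curve in up to 4 points.
2. The integer polynomial consistent with all of this is the stated p.

2*x*y^3 + y^4 + 2*x^2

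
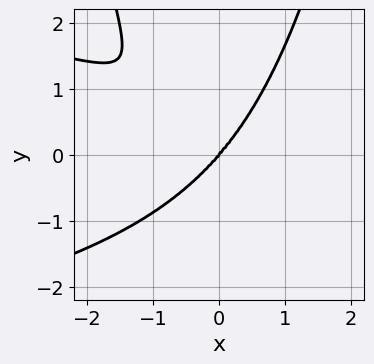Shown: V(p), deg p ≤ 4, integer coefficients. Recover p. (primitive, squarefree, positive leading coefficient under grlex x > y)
2*x^2*y^2 + 2*x^3 + x^2*y - 2*y^3

1. Degree: the shape is more complex than any degree-3 curve, so deg p = 4.
2. Against the integer gridlines: one x-axis crossing is at x = 0; one y-axis crossing is at y = 0.
3. These observations pin down the coefficients.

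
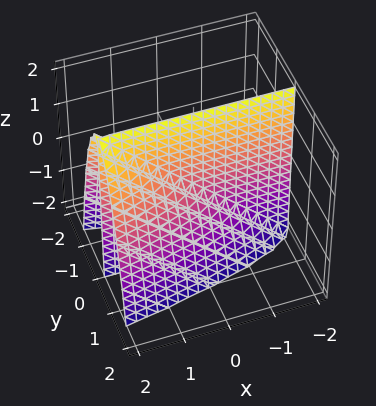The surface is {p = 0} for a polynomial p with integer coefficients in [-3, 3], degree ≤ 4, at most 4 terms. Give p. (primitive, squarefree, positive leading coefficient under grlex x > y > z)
First, the picture has 2 separate pieces. Treating them together as one polynomial.
Then, the degree is 3 — a generic line meets the surface in up to 3 points.
Then, from the axis intercepts and sections: the visible x-axis segment lies entirely on the surface; every point of the z-axis in the box is on the surface.
Finally, these observations pin down the coefficients.

2*y^3 - x*y + y*z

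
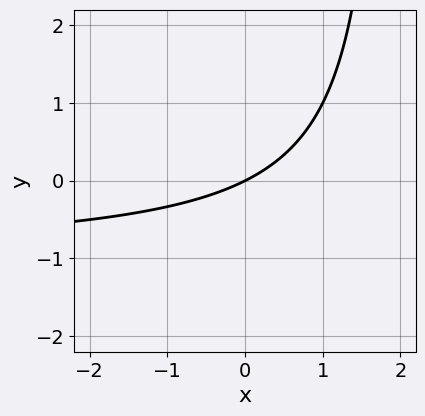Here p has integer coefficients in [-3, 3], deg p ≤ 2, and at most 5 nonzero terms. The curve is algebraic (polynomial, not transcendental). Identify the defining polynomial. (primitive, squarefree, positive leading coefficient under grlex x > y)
x*y + x - 2*y

1. deg p = 2. A generic line meets the curve in up to 2 points.
2. Against the integer gridlines: one y-axis crossing is at y = 0; it meets the x-axis at x = 0 (among the integer gridlines).
3. Fitting integer coefficients to these (and the overall shape) gives p.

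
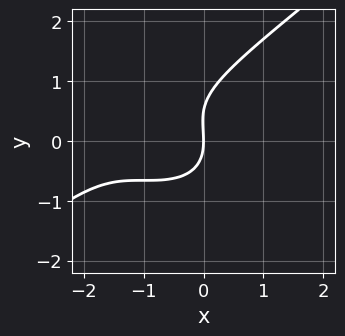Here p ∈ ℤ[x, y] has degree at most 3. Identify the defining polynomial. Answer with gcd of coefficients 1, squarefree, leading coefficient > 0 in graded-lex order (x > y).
1. The degree is 3 — a generic line meets the curve in up to 3 points.
2. Observable constraints: one x-axis crossing is at x = 0; one y-axis crossing is at y = 0.
3. Putting this together gives p.

x^3 - 2*y^3 + 3*x^2 + y^2 + 3*x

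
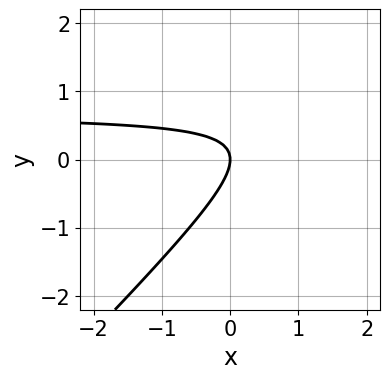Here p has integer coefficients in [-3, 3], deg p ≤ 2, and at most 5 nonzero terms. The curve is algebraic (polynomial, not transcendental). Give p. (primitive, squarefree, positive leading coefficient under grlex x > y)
3*x*y - 3*y^2 - 2*x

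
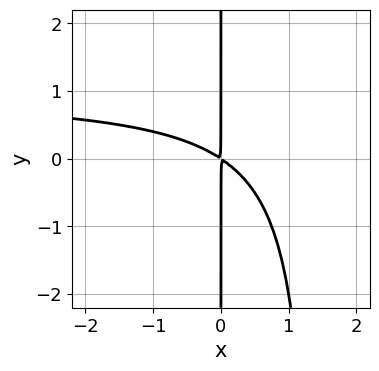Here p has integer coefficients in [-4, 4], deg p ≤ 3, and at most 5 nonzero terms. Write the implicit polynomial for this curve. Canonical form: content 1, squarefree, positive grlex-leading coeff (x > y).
2*x^2*y - 2*x^2 - 3*x*y

First, degree: the shape is more complex than any degree-2 curve, so deg p = 3.
Then, from the visible intercepts: the visible y-axis segment lies entirely on the curve.
Finally, these observations pin down the coefficients.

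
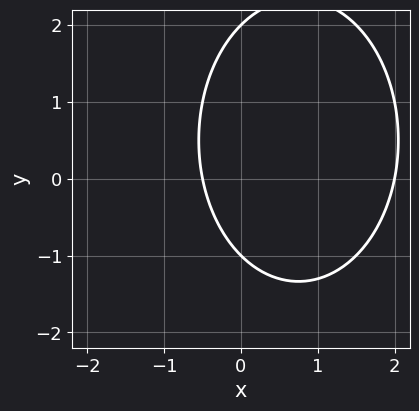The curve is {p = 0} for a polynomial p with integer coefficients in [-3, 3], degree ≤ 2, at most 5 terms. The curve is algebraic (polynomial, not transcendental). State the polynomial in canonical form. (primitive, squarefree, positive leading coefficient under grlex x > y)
(a) Degree: no degree-1 curve has this shape, so deg p = 2.
(b) Against the integer gridlines: among the integer gridlines, it crosses the y-axis at y ∈ {-1, 2}; one x-axis crossing is at x = 2.
(c) Solving for integer coefficients yields p as stated.

2*x^2 + y^2 - 3*x - y - 2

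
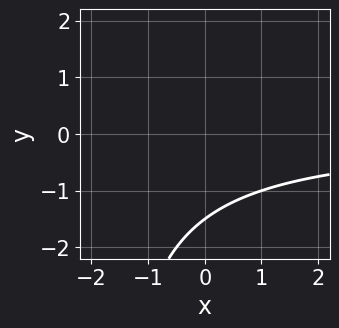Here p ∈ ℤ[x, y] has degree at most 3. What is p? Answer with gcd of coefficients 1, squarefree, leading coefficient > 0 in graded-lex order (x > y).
(a) Degree: a generic line meets the curve in up to 2 points, so deg p = 2.
(b) Checking where it meets the axes: the curve avoids every integer x-axis point in the box.
(c) Solving for integer coefficients yields p as stated.

x*y + 2*y + 3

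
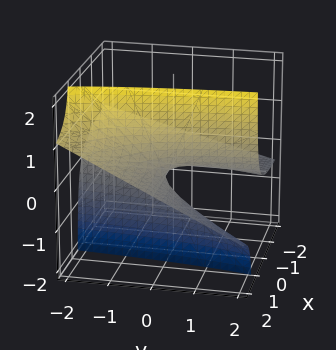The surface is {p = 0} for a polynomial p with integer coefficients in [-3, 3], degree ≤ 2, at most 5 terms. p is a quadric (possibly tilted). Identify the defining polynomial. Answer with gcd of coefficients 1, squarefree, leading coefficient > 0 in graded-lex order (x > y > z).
x*y + 3*x*z - 2*z

The degree is 2 — the shape is more complex than any degree-1 surface.
Observable constraints: the visible y-axis segment lies entirely on the surface; every point of the x-axis in the box is on the surface; it crosses the z-axis at the gridline z = 0.
Putting this together gives p.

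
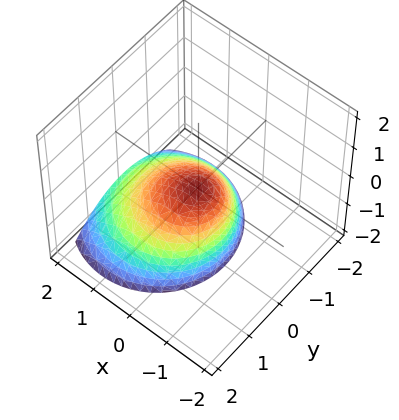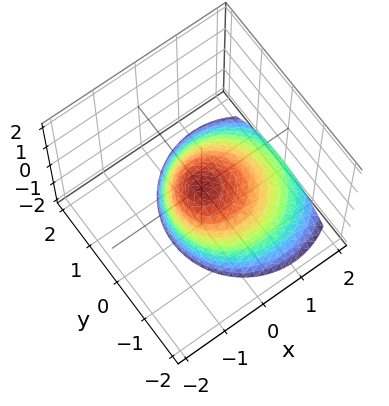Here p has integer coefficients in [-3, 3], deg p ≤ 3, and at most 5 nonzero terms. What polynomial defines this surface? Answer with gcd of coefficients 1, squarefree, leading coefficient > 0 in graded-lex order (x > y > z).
First, the degree is 2 — no degree-1 surface has this shape.
Then, against the integer gridlines: one x-axis crossing is at x = 0; it crosses the z-axis at the gridline z = 0; it crosses the y-axis at the gridline y = 0.
Finally, putting this together gives p.

x^2 + x*z + y^2 + z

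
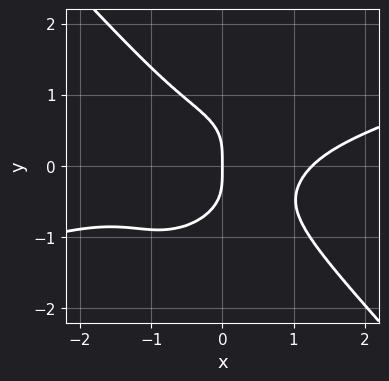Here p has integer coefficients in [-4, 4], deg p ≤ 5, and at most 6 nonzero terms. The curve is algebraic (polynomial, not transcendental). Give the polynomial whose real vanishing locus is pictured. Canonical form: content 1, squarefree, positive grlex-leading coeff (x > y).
x^4 - 3*x^3*y - 3*y^4 - 2*x*y^2 - 2*x

1. The degree is 4 — a generic line meets the curve in up to 4 points.
2. From the visible intercepts: it crosses the x-axis at the gridline x = 0; it meets the y-axis at y = 0 (among the integer gridlines).
3. Assembling these constraints gives the stated polynomial.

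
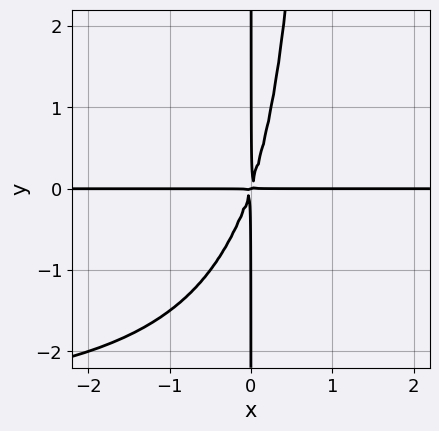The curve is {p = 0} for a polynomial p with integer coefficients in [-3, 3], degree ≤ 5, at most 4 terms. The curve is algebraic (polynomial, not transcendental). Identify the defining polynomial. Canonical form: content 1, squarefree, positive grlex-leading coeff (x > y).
x^2*y^2 + 3*x^2*y - x*y^2

Degree: the shape is more complex than any degree-3 curve, so deg p = 4.
Observable constraints: every point of the x-axis in the box is on the curve; the visible y-axis segment lies entirely on the curve.
Matching integer coefficients to the picture gives p.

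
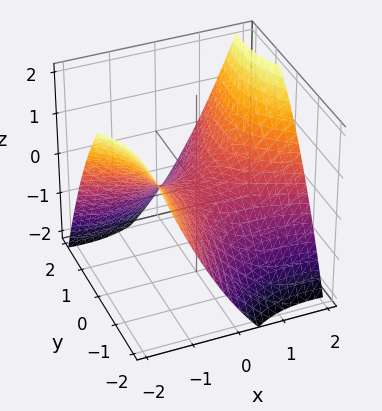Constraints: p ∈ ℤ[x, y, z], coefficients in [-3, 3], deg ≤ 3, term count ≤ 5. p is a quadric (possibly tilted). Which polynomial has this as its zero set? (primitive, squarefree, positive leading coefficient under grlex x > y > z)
x^2 + 2*x*y - y^2 - 3*z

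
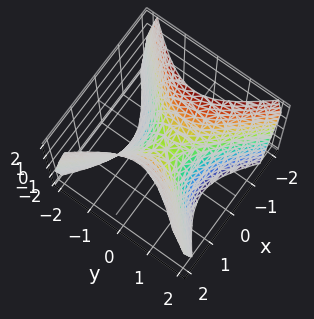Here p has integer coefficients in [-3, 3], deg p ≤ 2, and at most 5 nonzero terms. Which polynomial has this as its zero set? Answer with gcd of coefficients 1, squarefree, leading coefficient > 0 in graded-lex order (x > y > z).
Degree: a hyperbolic paraboloid; a quadric, so deg p = 2.
Symmetries: mirror symmetry x ↦ −x ⇒ only even powers of x; the y ↦ −y reflection is a symmetry, so y appears only in even powers.
From the axis intercepts and sections: one y-axis crossing is at y = 0; one x-axis crossing is at x = 0; it meets the z-axis at z = 0 (among the integer gridlines).
Assembling these constraints gives the stated polynomial.

3*x^2 - 3*y^2 - 2*z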